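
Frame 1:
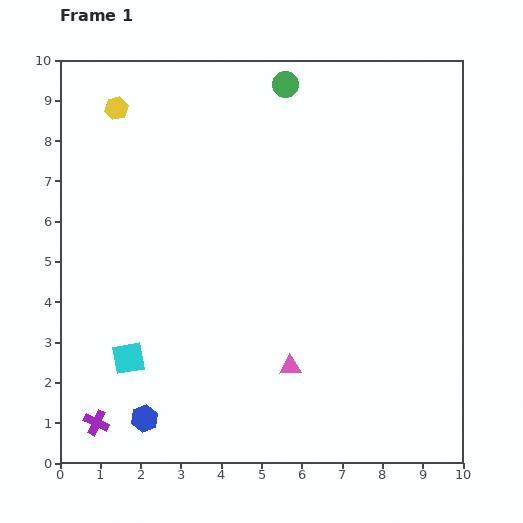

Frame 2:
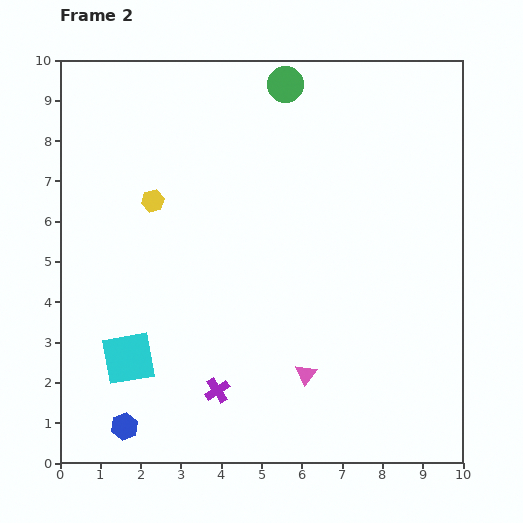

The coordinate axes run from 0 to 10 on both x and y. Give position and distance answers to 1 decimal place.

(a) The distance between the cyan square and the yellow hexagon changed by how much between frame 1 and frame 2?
-2.3

Distance in frame 1: 6.2. Distance in frame 2: 3.9.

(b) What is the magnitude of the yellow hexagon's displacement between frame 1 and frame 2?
2.5

The yellow hexagon moved from (1.4, 8.8) to (2.3, 6.5), a distance of √(0.9² + 2.3²) ≈ 2.5.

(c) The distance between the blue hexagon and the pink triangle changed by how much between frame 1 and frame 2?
+0.9

Distance in frame 1: 3.8. Distance in frame 2: 4.7.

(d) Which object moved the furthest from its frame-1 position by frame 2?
the purple cross

(moved 3.1; next 2.5)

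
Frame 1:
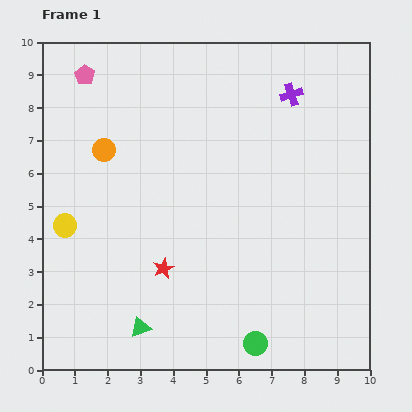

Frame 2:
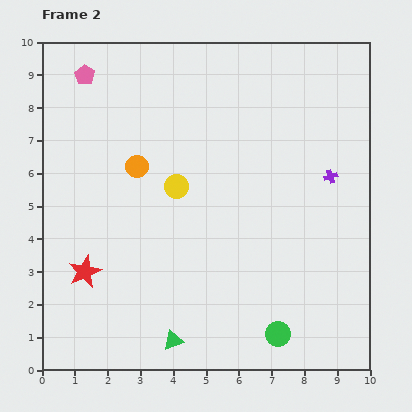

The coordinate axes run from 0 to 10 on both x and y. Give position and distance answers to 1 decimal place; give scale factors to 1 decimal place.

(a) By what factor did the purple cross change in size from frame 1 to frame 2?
0.6×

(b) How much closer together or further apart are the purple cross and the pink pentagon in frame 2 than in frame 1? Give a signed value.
+1.8

Distance in frame 1: 6.3. Distance in frame 2: 8.1.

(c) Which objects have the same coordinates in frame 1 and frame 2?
the pink pentagon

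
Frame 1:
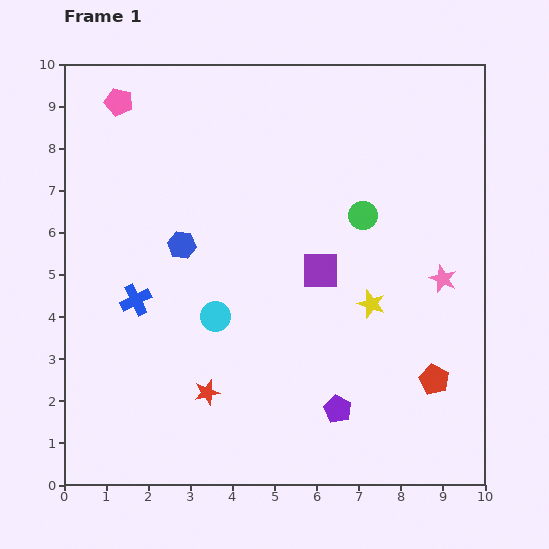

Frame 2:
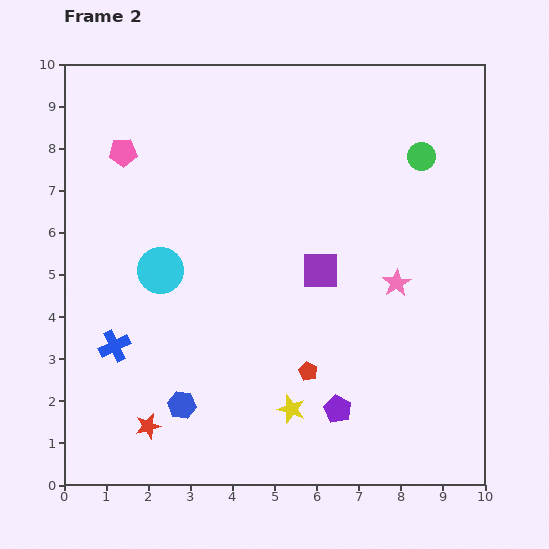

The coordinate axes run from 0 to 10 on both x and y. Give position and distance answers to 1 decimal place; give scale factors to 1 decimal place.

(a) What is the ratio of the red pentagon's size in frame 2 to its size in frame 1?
0.6×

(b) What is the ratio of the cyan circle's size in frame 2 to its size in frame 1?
1.6×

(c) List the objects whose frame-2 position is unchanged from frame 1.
the purple pentagon, the purple square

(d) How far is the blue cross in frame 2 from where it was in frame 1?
1.2

The blue cross moved from (1.7, 4.4) to (1.2, 3.3), a distance of √(0.5² + 1.1²) ≈ 1.2.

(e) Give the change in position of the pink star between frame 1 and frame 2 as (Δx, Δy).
(-1.1, -0.1)

The pink star was at (9.0, 4.9) in frame 1 and (7.9, 4.8) in frame 2.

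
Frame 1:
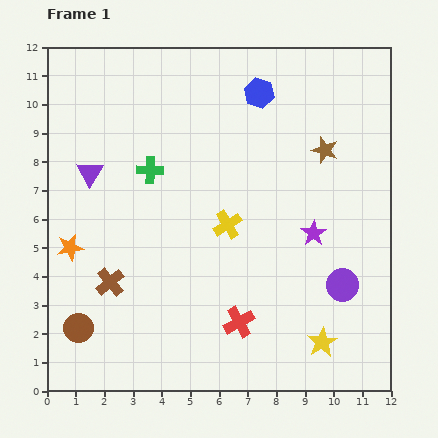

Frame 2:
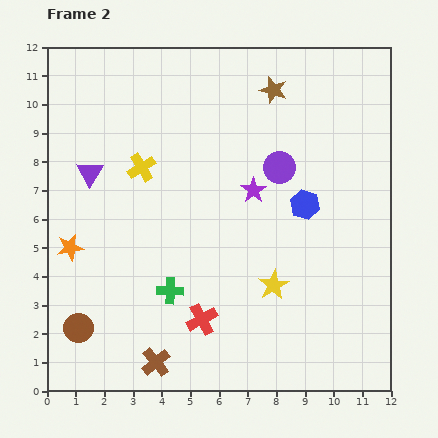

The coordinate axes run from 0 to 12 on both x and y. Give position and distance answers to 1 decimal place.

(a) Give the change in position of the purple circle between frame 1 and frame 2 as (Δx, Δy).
(-2.2, 4.1)

The purple circle was at (10.3, 3.7) in frame 1 and (8.1, 7.8) in frame 2.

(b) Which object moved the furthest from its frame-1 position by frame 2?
the purple circle

(moved 4.7; next 4.3)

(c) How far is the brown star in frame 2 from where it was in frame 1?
2.8

The brown star moved from (9.7, 8.4) to (7.9, 10.5), a distance of √(1.8² + 2.1²) ≈ 2.8.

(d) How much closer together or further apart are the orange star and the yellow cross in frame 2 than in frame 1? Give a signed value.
-1.8

Distance in frame 1: 5.6. Distance in frame 2: 3.8.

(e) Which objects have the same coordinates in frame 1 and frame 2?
the brown circle, the orange star, the purple triangle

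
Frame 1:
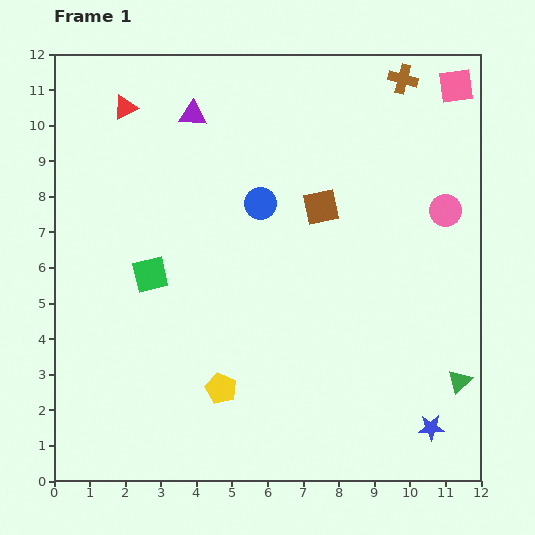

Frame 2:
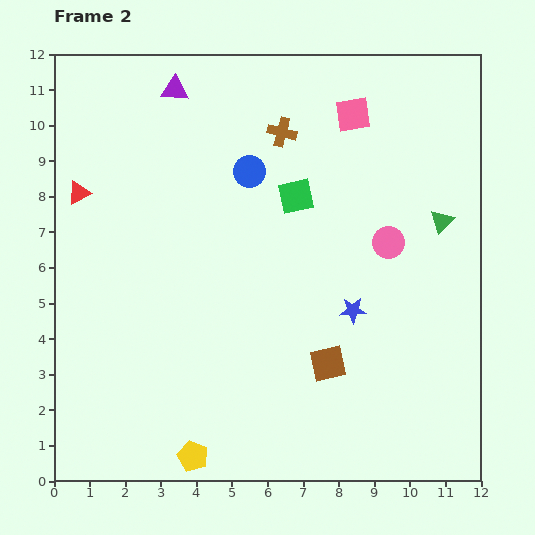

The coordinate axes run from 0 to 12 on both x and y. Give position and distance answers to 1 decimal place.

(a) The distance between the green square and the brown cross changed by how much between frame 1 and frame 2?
-7.2

Distance in frame 1: 9.0. Distance in frame 2: 1.8.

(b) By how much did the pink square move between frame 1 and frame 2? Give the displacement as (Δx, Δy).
(-2.9, -0.8)

The pink square was at (11.3, 11.1) in frame 1 and (8.4, 10.3) in frame 2.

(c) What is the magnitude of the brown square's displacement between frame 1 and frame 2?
4.4

The brown square moved from (7.5, 7.7) to (7.7, 3.3), a distance of √(0.2² + 4.4²) ≈ 4.4.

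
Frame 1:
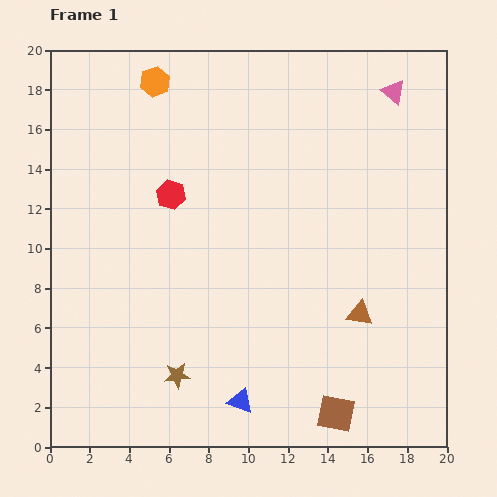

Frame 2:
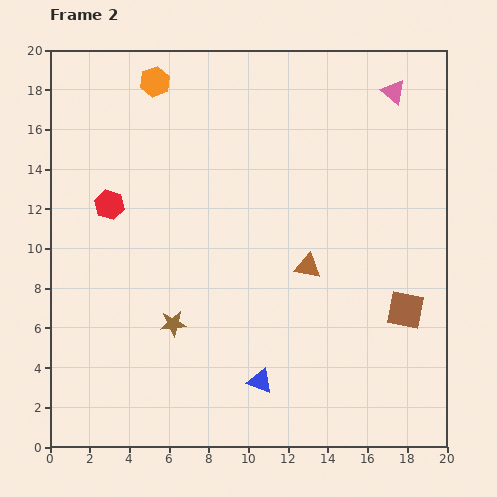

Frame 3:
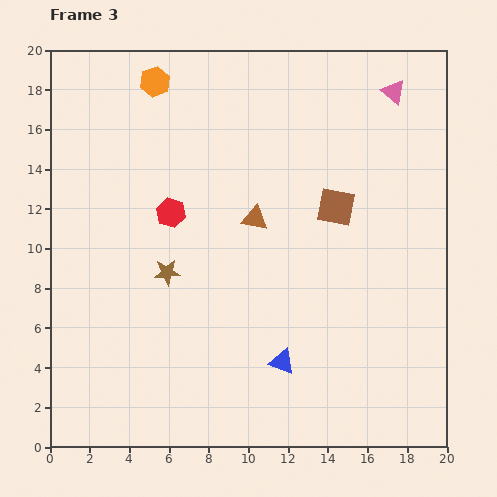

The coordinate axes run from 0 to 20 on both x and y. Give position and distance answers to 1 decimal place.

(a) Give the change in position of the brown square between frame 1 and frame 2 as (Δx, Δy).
(3.5, 5.2)

The brown square was at (14.4, 1.7) in frame 1 and (17.9, 6.9) in frame 2.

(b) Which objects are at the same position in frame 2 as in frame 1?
the orange hexagon, the pink triangle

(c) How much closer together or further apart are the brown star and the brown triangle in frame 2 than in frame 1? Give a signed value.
-2.3

Distance in frame 1: 9.7. Distance in frame 2: 7.4.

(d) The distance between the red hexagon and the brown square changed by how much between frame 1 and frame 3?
-5.5

Distance in frame 1: 13.8. Distance in frame 3: 8.3.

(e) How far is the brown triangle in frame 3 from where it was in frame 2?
3.6

The brown triangle moved from (13.0, 9.1) to (10.3, 11.5), a distance of √(2.7² + 2.4²) ≈ 3.6.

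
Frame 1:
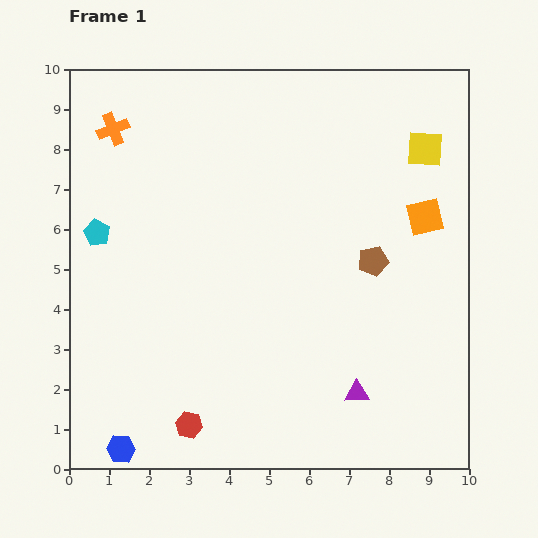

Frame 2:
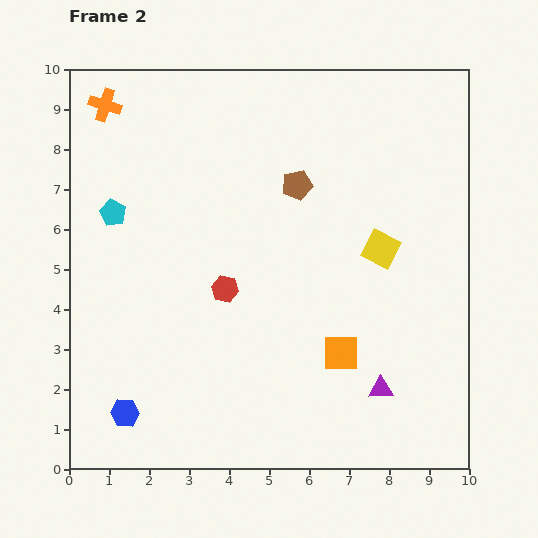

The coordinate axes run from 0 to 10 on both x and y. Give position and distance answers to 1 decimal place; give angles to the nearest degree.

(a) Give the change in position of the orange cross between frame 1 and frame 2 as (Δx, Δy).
(-0.2, 0.6)

The orange cross was at (1.1, 8.5) in frame 1 and (0.9, 9.1) in frame 2.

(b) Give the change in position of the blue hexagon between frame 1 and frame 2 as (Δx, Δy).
(0.1, 0.9)

The blue hexagon was at (1.3, 0.5) in frame 1 and (1.4, 1.4) in frame 2.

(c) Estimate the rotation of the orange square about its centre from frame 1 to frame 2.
16° clockwise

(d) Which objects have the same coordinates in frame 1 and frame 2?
none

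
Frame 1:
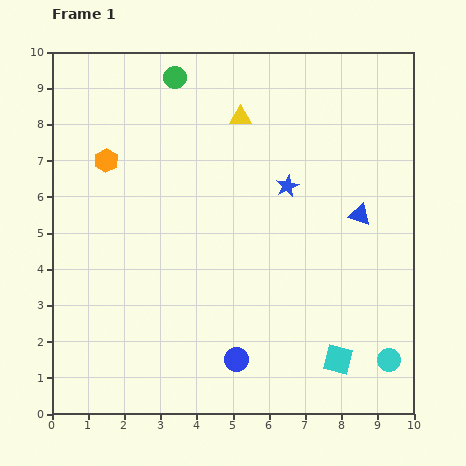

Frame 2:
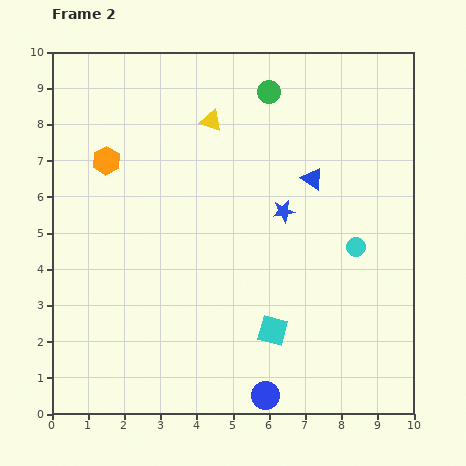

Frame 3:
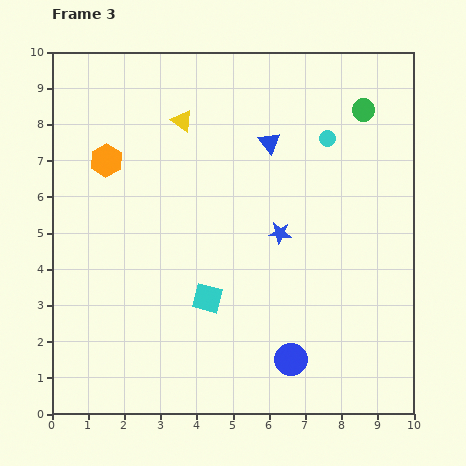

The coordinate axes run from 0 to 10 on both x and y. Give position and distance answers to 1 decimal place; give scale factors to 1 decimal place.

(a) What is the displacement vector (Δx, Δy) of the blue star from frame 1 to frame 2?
(-0.1, -0.7)

The blue star was at (6.5, 6.3) in frame 1 and (6.4, 5.6) in frame 2.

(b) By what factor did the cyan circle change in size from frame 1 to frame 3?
0.7×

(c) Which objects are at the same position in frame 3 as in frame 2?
the orange hexagon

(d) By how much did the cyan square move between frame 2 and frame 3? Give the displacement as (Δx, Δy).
(-1.8, 0.9)

The cyan square was at (6.1, 2.3) in frame 2 and (4.3, 3.2) in frame 3.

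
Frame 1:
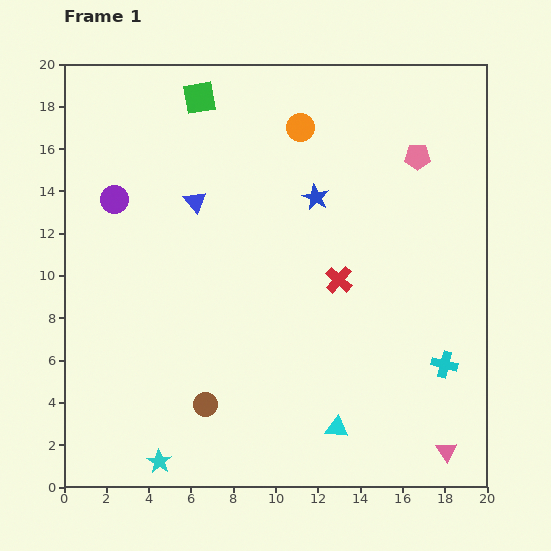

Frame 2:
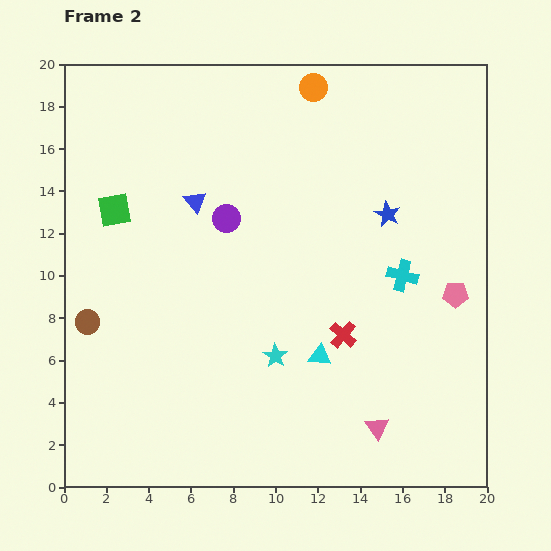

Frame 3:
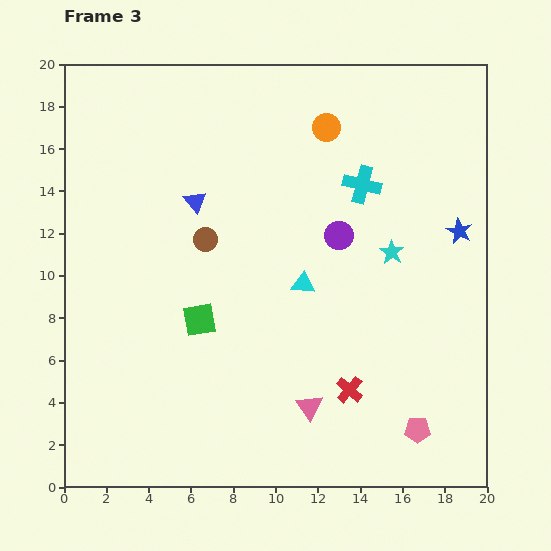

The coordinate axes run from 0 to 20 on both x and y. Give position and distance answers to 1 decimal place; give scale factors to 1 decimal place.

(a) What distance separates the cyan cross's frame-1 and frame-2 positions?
4.7

The cyan cross moved from (18.0, 5.8) to (16.0, 10.0), a distance of √(2.0² + 4.2²) ≈ 4.7.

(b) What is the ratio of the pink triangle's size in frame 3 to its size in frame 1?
1.3×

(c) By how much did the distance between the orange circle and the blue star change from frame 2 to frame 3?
+1.1

Distance in frame 2: 6.9. Distance in frame 3: 8.0.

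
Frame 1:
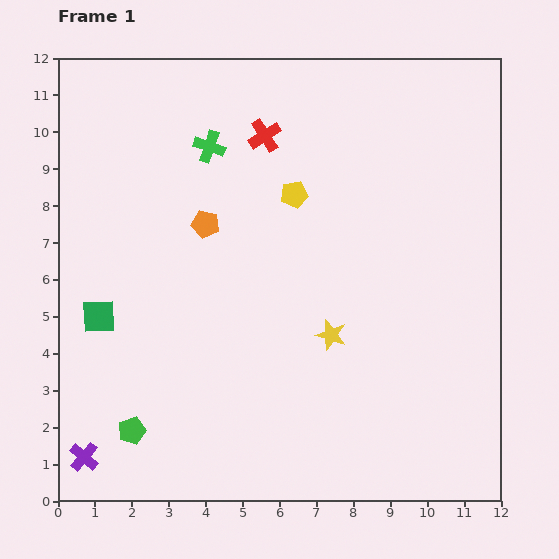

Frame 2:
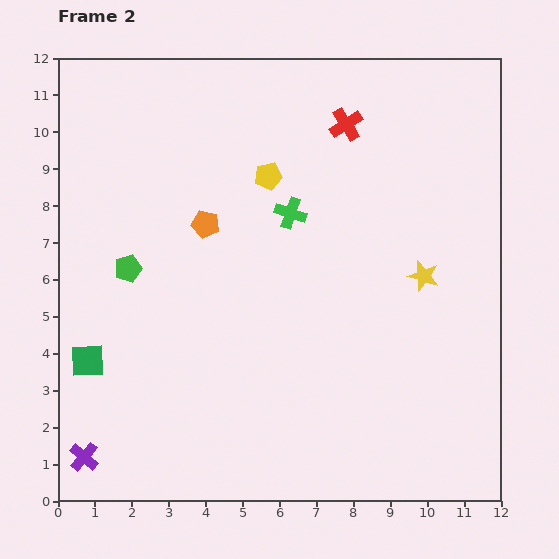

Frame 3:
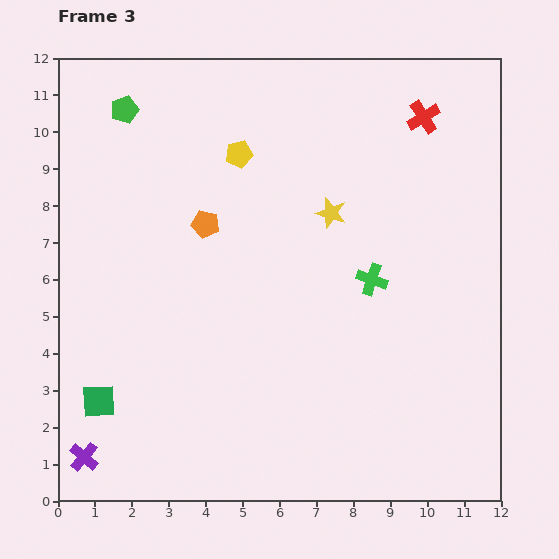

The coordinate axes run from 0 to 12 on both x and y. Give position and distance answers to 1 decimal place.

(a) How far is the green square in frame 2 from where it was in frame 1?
1.2

The green square moved from (1.1, 5.0) to (0.8, 3.8), a distance of √(0.3² + 1.2²) ≈ 1.2.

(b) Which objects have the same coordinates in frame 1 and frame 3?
the orange pentagon, the purple cross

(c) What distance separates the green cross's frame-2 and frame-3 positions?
2.8

The green cross moved from (6.3, 7.8) to (8.5, 6.0), a distance of √(2.2² + 1.8²) ≈ 2.8.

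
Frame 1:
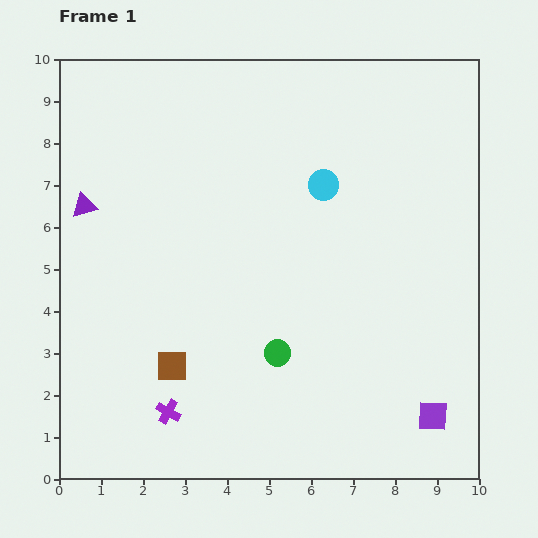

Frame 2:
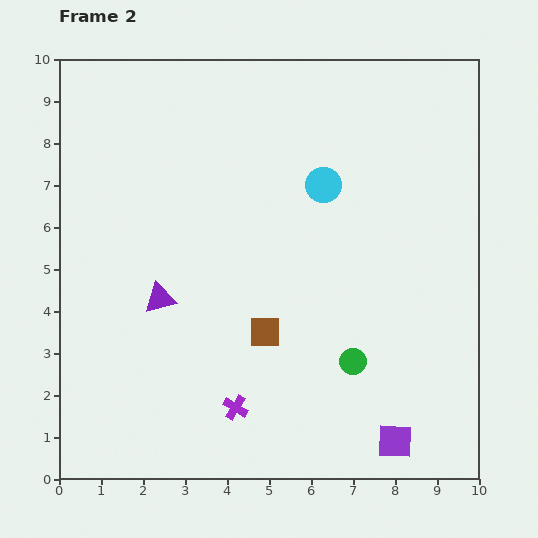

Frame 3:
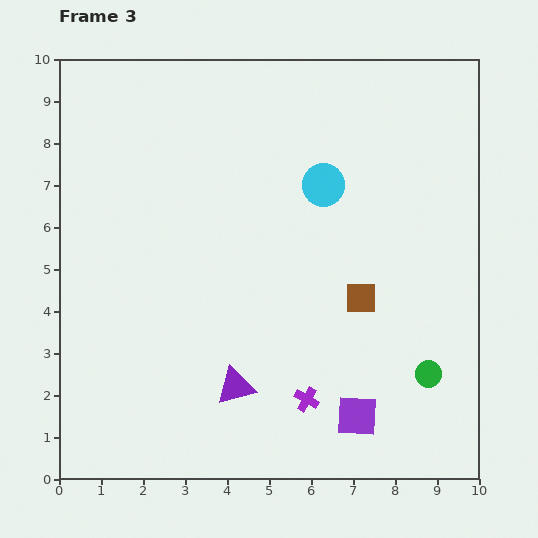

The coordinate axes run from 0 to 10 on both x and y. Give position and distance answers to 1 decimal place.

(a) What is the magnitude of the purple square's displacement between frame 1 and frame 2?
1.1

The purple square moved from (8.9, 1.5) to (8.0, 0.9), a distance of √(0.9² + 0.6²) ≈ 1.1.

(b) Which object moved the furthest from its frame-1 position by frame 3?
the purple triangle

(moved 5.6; next 4.8)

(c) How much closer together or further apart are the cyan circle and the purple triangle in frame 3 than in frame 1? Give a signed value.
-0.5

Distance in frame 1: 5.7. Distance in frame 3: 5.2.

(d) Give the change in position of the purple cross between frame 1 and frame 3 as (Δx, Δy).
(3.3, 0.3)

The purple cross was at (2.6, 1.6) in frame 1 and (5.9, 1.9) in frame 3.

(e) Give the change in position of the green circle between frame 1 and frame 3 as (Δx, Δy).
(3.6, -0.5)

The green circle was at (5.2, 3.0) in frame 1 and (8.8, 2.5) in frame 3.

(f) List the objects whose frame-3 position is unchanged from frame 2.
the cyan circle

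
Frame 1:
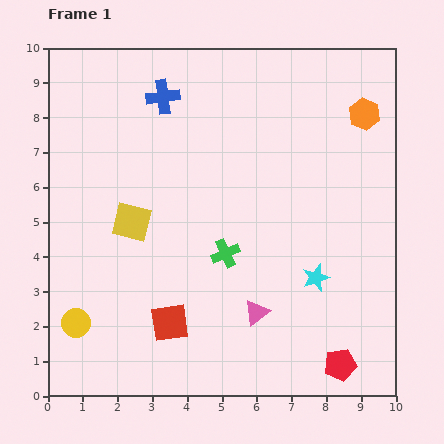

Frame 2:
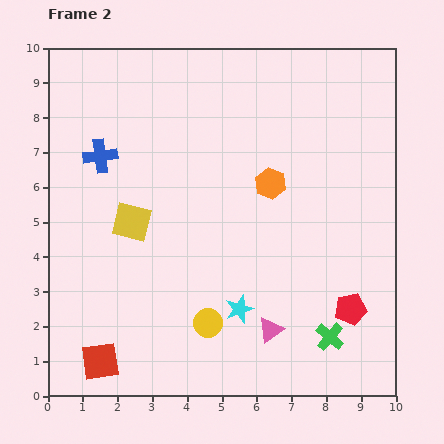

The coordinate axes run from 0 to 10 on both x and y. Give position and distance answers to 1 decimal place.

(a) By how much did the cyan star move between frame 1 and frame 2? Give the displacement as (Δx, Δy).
(-2.2, -0.9)

The cyan star was at (7.7, 3.4) in frame 1 and (5.5, 2.5) in frame 2.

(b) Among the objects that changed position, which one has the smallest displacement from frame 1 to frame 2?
the pink triangle

(moved 0.6)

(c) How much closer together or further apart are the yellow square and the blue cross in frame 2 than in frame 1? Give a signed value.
-1.6

Distance in frame 1: 3.7. Distance in frame 2: 2.1.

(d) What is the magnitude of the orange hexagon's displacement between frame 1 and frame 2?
3.4

The orange hexagon moved from (9.1, 8.1) to (6.4, 6.1), a distance of √(2.7² + 2.0²) ≈ 3.4.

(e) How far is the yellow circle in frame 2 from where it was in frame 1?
3.8

The yellow circle moved from (0.8, 2.1) to (4.6, 2.1), a distance of √(3.8² + 0.0²) ≈ 3.8.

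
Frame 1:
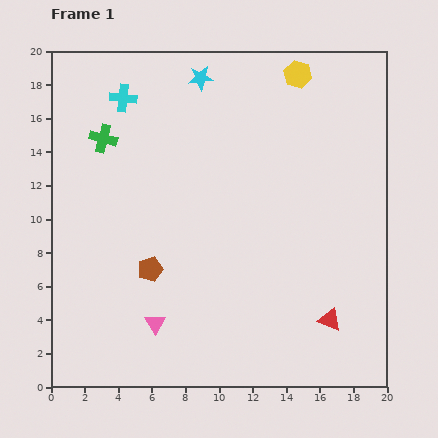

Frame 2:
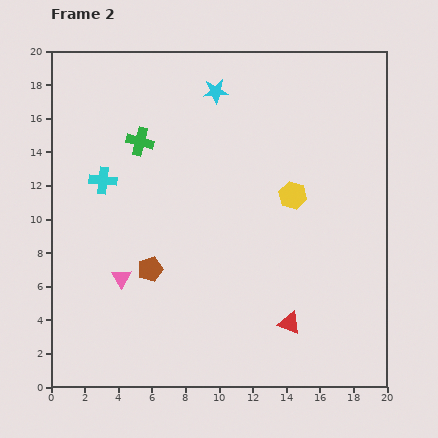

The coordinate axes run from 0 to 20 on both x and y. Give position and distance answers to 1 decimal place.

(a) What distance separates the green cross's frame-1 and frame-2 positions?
2.2

The green cross moved from (3.1, 14.8) to (5.3, 14.6), a distance of √(2.2² + 0.2²) ≈ 2.2.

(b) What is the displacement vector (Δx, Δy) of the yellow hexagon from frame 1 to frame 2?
(-0.3, -7.2)

The yellow hexagon was at (14.7, 18.6) in frame 1 and (14.4, 11.4) in frame 2.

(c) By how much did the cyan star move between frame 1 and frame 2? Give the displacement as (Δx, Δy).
(0.9, -0.8)

The cyan star was at (8.9, 18.4) in frame 1 and (9.8, 17.6) in frame 2.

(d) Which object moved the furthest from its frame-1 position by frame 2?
the yellow hexagon

(moved 7.2; next 5.0)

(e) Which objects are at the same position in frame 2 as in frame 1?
the brown pentagon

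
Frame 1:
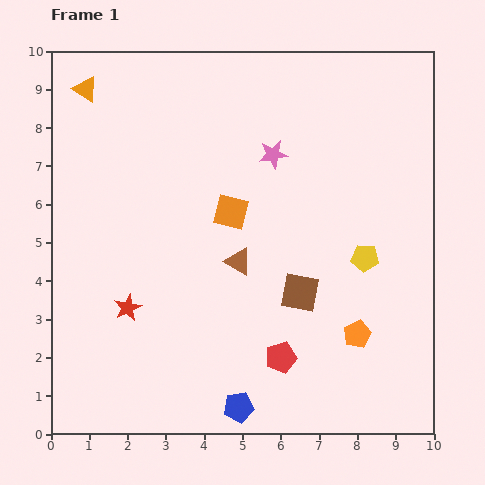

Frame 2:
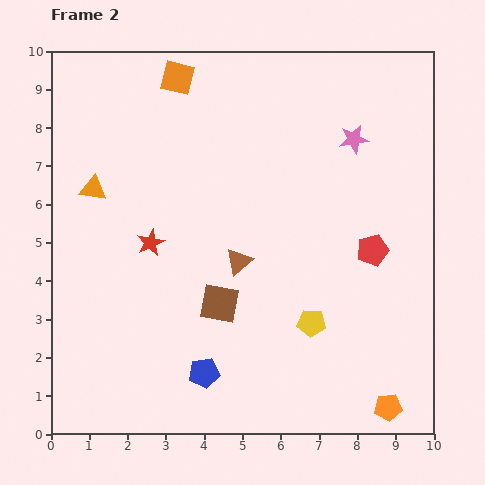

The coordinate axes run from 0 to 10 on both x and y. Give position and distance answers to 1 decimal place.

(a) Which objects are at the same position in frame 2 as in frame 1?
the brown triangle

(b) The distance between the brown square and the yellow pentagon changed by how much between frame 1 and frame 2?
+0.6

Distance in frame 1: 1.9. Distance in frame 2: 2.5.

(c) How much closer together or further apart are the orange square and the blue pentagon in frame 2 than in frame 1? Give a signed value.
+2.6

Distance in frame 1: 5.1. Distance in frame 2: 7.7.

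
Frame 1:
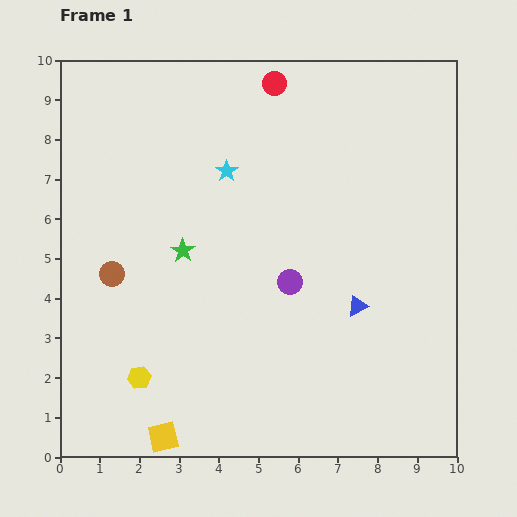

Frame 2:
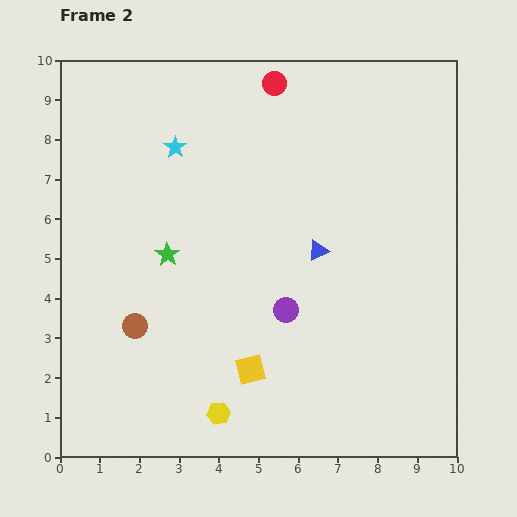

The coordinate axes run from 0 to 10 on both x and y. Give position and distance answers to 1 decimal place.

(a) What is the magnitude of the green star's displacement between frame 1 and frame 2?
0.4

The green star moved from (3.1, 5.2) to (2.7, 5.1), a distance of √(0.4² + 0.1²) ≈ 0.4.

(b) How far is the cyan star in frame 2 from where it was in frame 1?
1.4

The cyan star moved from (4.2, 7.2) to (2.9, 7.8), a distance of √(1.3² + 0.6²) ≈ 1.4.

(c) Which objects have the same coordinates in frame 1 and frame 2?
the red circle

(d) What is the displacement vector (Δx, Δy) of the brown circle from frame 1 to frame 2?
(0.6, -1.3)

The brown circle was at (1.3, 4.6) in frame 1 and (1.9, 3.3) in frame 2.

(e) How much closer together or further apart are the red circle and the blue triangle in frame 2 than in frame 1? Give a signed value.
-1.7

Distance in frame 1: 6.0. Distance in frame 2: 4.3.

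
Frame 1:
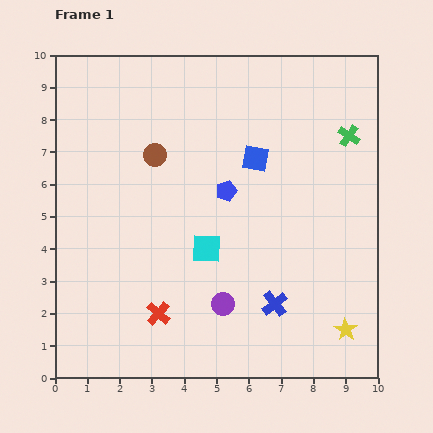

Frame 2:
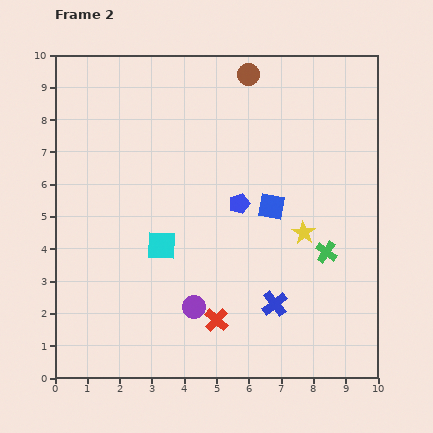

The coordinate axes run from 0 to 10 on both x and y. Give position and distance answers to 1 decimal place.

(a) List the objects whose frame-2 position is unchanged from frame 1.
the blue cross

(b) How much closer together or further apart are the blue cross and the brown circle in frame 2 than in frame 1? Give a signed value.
+1.2

Distance in frame 1: 5.9. Distance in frame 2: 7.1.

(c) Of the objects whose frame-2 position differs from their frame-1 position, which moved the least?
the blue pentagon

(moved 0.6)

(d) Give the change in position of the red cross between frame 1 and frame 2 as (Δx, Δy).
(1.8, -0.2)

The red cross was at (3.2, 2.0) in frame 1 and (5.0, 1.8) in frame 2.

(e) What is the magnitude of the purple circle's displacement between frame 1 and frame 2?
0.9

The purple circle moved from (5.2, 2.3) to (4.3, 2.2), a distance of √(0.9² + 0.1²) ≈ 0.9.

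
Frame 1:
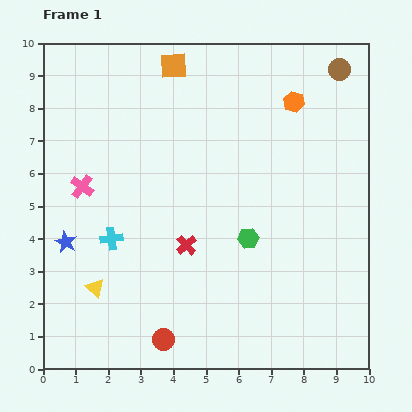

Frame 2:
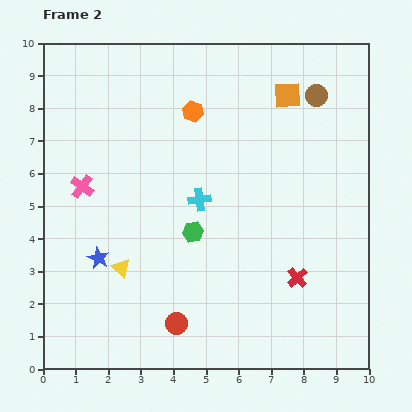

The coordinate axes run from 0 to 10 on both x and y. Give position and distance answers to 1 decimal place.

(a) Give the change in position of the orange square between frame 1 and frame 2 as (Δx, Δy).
(3.5, -0.9)

The orange square was at (4.0, 9.3) in frame 1 and (7.5, 8.4) in frame 2.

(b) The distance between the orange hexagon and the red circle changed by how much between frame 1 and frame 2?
-1.8

Distance in frame 1: 8.3. Distance in frame 2: 6.5.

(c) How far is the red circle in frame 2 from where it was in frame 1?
0.6

The red circle moved from (3.7, 0.9) to (4.1, 1.4), a distance of √(0.4² + 0.5²) ≈ 0.6.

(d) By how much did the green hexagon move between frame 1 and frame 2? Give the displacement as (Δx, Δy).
(-1.7, 0.2)

The green hexagon was at (6.3, 4.0) in frame 1 and (4.6, 4.2) in frame 2.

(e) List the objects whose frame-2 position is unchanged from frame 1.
the pink cross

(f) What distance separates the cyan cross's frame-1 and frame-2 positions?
3.0

The cyan cross moved from (2.1, 4.0) to (4.8, 5.2), a distance of √(2.7² + 1.2²) ≈ 3.0.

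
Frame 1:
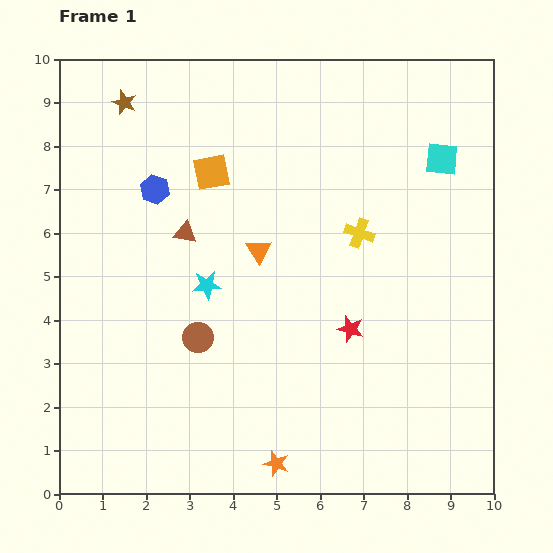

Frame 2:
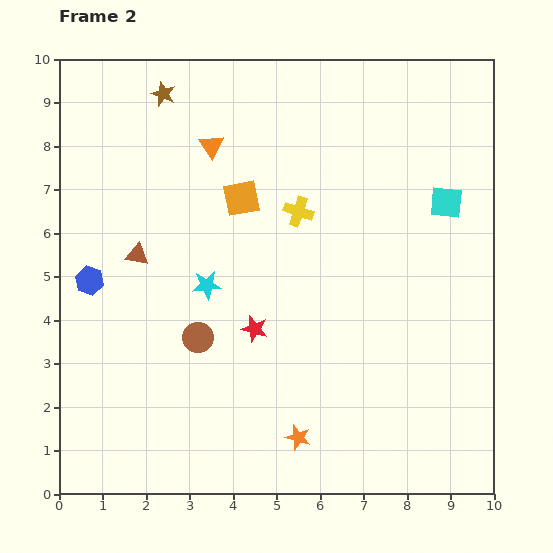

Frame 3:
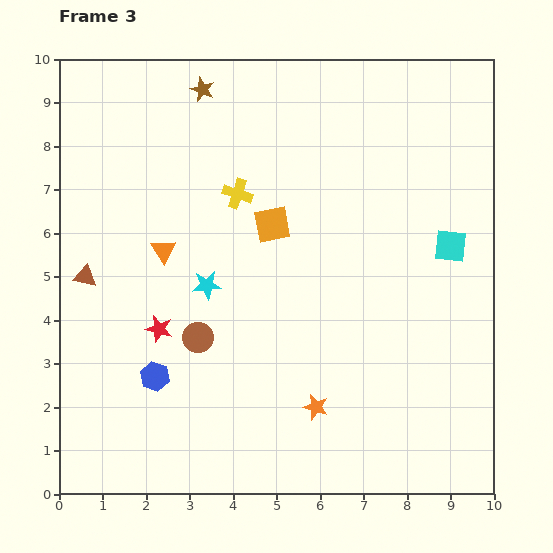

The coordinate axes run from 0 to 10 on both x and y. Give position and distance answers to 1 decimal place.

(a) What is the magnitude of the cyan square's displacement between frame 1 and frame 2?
1.0

The cyan square moved from (8.8, 7.7) to (8.9, 6.7), a distance of √(0.1² + 1.0²) ≈ 1.0.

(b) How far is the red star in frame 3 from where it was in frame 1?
4.4

The red star moved from (6.7, 3.8) to (2.3, 3.8), a distance of √(4.4² + 0.0²) ≈ 4.4.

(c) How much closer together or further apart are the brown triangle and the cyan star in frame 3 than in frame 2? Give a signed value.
+1.1

Distance in frame 2: 1.7. Distance in frame 3: 2.8.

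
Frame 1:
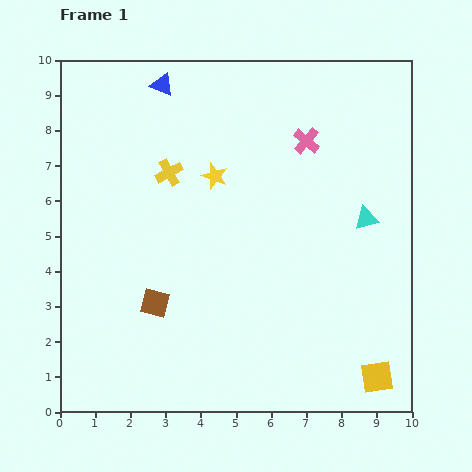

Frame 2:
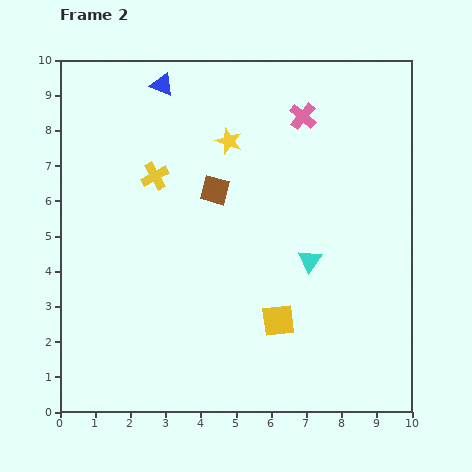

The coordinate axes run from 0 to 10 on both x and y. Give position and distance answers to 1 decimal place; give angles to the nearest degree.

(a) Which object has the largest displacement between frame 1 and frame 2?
the brown square

(moved 3.6; next 3.2)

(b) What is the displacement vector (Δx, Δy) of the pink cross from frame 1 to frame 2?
(-0.1, 0.7)

The pink cross was at (7.0, 7.7) in frame 1 and (6.9, 8.4) in frame 2.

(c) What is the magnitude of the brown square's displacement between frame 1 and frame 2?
3.6

The brown square moved from (2.7, 3.1) to (4.4, 6.3), a distance of √(1.7² + 3.2²) ≈ 3.6.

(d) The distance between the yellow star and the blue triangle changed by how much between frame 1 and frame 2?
-0.5

Distance in frame 1: 3.0. Distance in frame 2: 2.5.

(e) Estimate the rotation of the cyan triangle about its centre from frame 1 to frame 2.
42° counter-clockwise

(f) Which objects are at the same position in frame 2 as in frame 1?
the blue triangle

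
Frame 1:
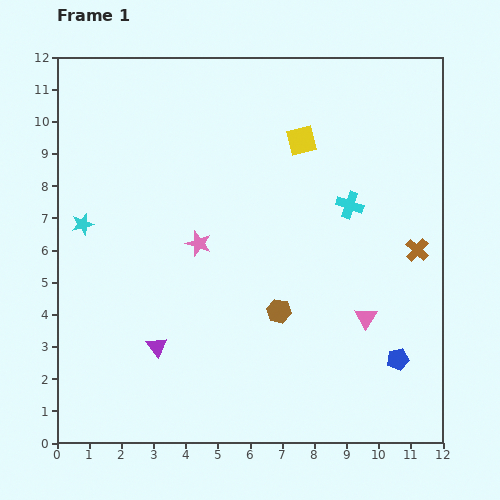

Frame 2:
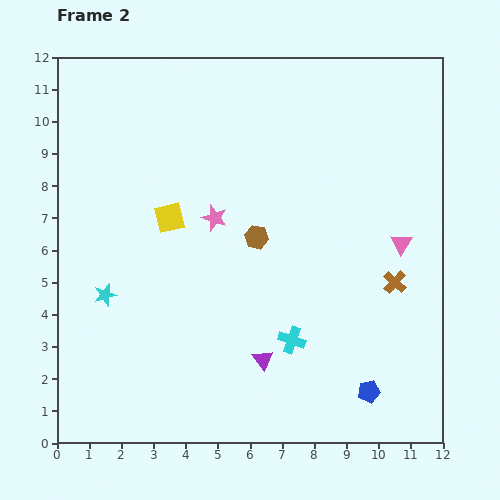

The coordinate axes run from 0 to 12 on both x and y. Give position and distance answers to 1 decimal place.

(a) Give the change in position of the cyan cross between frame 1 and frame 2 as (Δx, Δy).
(-1.8, -4.2)

The cyan cross was at (9.1, 7.4) in frame 1 and (7.3, 3.2) in frame 2.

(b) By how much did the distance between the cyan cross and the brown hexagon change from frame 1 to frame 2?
-0.6

Distance in frame 1: 4.0. Distance in frame 2: 3.4.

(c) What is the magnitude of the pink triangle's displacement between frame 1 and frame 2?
2.5

The pink triangle moved from (9.6, 3.9) to (10.7, 6.2), a distance of √(1.1² + 2.3²) ≈ 2.5.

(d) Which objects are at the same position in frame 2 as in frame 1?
none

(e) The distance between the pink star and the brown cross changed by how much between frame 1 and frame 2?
-0.9

Distance in frame 1: 6.8. Distance in frame 2: 5.9.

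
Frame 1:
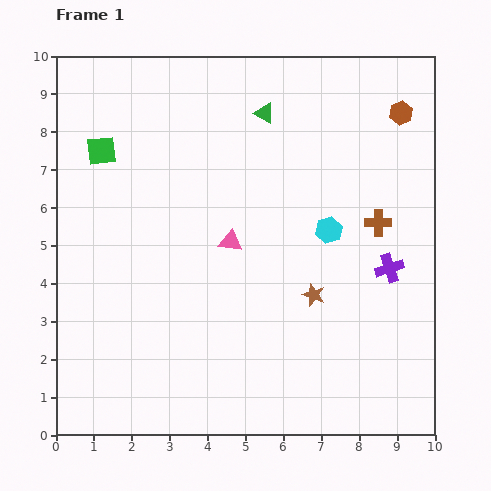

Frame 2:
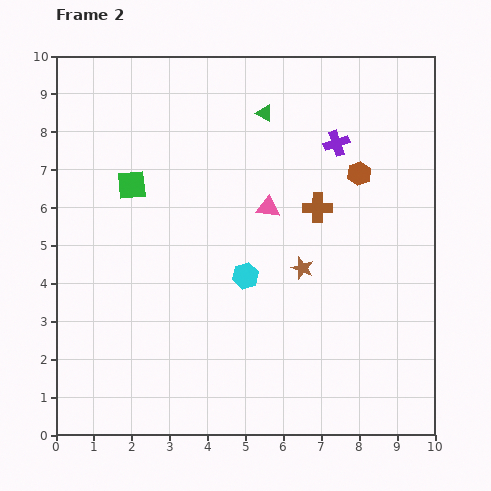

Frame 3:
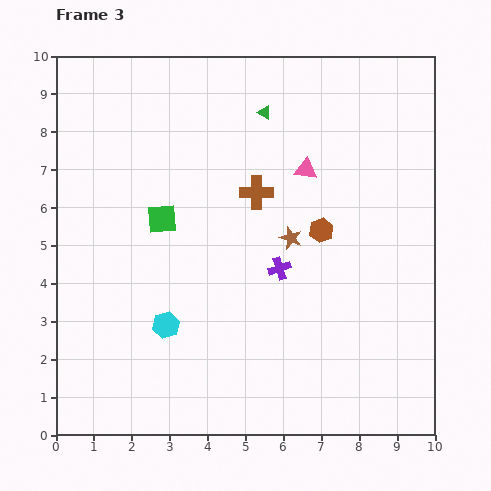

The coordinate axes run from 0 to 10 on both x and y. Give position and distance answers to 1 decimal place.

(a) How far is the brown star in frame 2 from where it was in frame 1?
0.8

The brown star moved from (6.8, 3.7) to (6.5, 4.4), a distance of √(0.3² + 0.7²) ≈ 0.8.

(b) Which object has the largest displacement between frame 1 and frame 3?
the cyan hexagon

(moved 5.0; next 3.7)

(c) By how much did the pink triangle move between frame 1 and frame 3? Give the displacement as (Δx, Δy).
(2.0, 1.9)

The pink triangle was at (4.6, 5.1) in frame 1 and (6.6, 7.0) in frame 3.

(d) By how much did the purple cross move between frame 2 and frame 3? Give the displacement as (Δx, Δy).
(-1.5, -3.3)

The purple cross was at (7.4, 7.7) in frame 2 and (5.9, 4.4) in frame 3.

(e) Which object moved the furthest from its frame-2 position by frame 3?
the purple cross

(moved 3.6; next 2.5)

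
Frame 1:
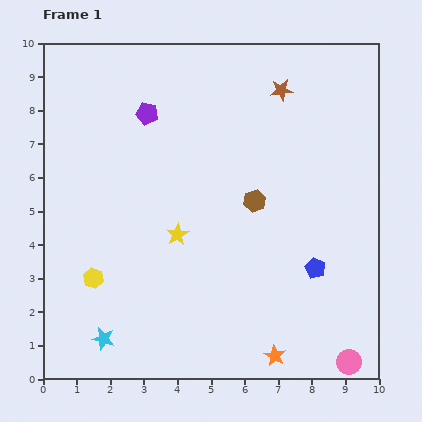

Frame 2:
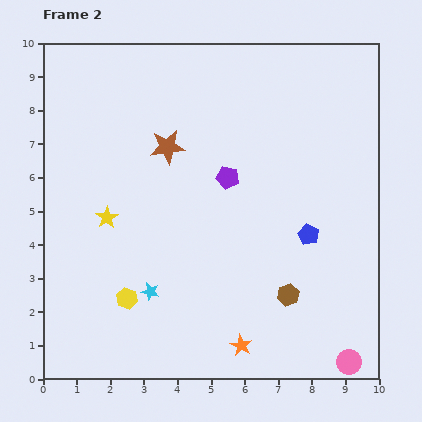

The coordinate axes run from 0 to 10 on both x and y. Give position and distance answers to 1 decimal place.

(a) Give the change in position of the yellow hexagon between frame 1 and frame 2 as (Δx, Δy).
(1.0, -0.6)

The yellow hexagon was at (1.5, 3.0) in frame 1 and (2.5, 2.4) in frame 2.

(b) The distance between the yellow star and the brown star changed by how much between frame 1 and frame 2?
-2.5

Distance in frame 1: 5.3. Distance in frame 2: 2.8.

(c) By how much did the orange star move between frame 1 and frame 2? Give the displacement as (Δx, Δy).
(-1.0, 0.3)

The orange star was at (6.9, 0.7) in frame 1 and (5.9, 1.0) in frame 2.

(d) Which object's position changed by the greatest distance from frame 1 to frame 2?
the brown star

(moved 3.8; next 3.1)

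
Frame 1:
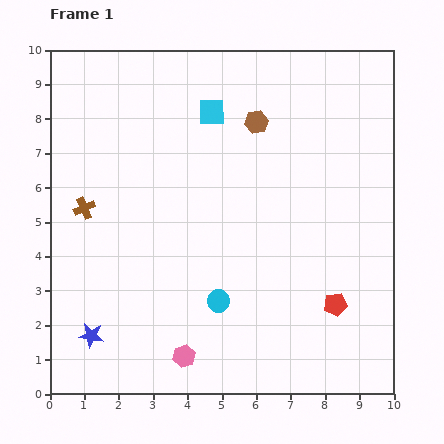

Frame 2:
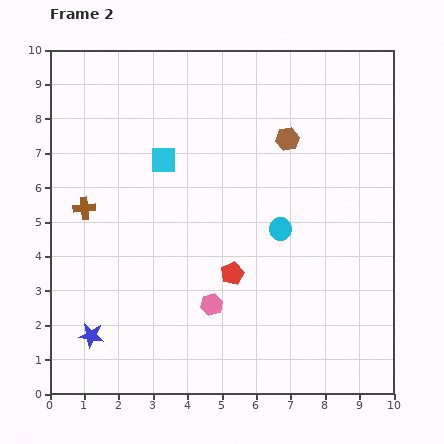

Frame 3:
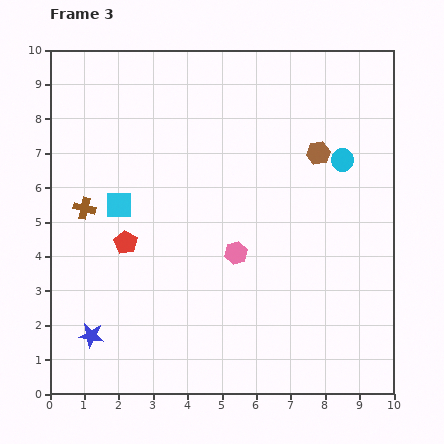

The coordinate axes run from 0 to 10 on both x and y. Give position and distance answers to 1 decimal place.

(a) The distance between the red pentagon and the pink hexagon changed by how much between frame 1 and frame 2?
-3.5

Distance in frame 1: 4.6. Distance in frame 2: 1.1.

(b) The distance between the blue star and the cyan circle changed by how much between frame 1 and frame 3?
+5.1

Distance in frame 1: 3.8. Distance in frame 3: 8.9.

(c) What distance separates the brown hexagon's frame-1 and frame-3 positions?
2.0

The brown hexagon moved from (6.0, 7.9) to (7.8, 7.0), a distance of √(1.8² + 0.9²) ≈ 2.0.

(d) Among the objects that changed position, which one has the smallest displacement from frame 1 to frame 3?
the brown hexagon

(moved 2.0)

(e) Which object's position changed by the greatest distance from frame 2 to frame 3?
the red pentagon

(moved 3.2; next 2.7)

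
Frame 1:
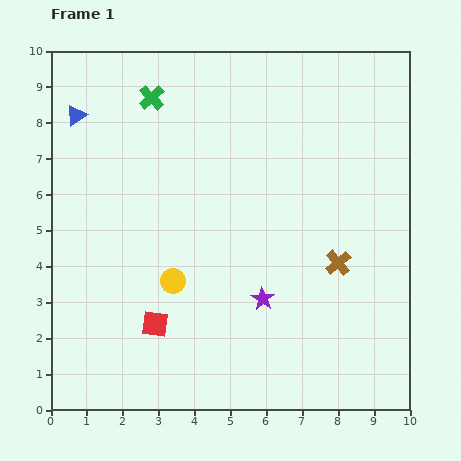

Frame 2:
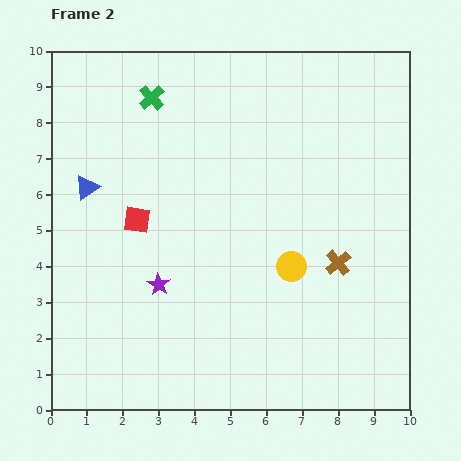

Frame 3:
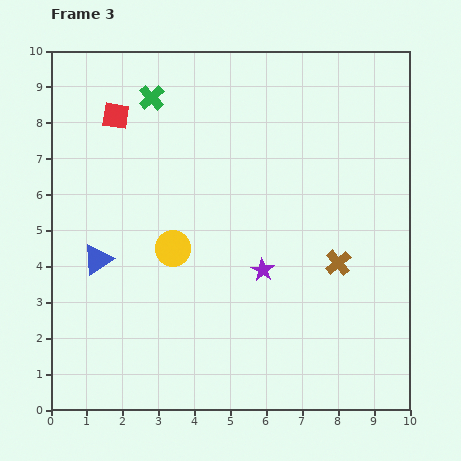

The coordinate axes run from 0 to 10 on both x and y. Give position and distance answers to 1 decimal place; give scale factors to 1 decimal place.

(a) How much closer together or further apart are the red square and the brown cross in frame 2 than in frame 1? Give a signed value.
+0.3

Distance in frame 1: 5.4. Distance in frame 2: 5.7.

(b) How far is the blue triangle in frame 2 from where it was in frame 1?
2.0

The blue triangle moved from (0.7, 8.2) to (1.0, 6.2), a distance of √(0.3² + 2.0²) ≈ 2.0.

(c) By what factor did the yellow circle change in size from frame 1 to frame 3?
1.4×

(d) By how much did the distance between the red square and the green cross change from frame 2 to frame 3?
-2.3

Distance in frame 2: 3.4. Distance in frame 3: 1.1.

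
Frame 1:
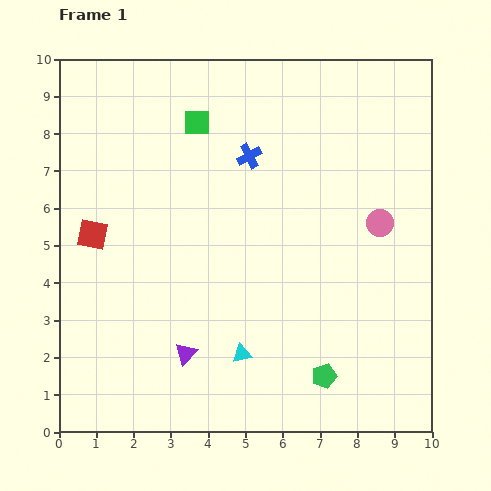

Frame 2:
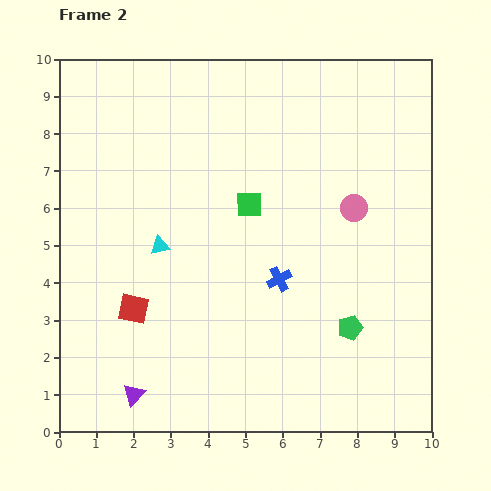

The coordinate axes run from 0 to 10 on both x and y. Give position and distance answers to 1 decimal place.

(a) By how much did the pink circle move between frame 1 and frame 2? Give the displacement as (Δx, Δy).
(-0.7, 0.4)

The pink circle was at (8.6, 5.6) in frame 1 and (7.9, 6.0) in frame 2.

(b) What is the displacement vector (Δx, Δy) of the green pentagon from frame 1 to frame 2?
(0.7, 1.3)

The green pentagon was at (7.1, 1.5) in frame 1 and (7.8, 2.8) in frame 2.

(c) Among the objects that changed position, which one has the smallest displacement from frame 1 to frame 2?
the pink circle

(moved 0.8)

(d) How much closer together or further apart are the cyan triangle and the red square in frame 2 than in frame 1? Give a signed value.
-3.3

Distance in frame 1: 5.1. Distance in frame 2: 1.8.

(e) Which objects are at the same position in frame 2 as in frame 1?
none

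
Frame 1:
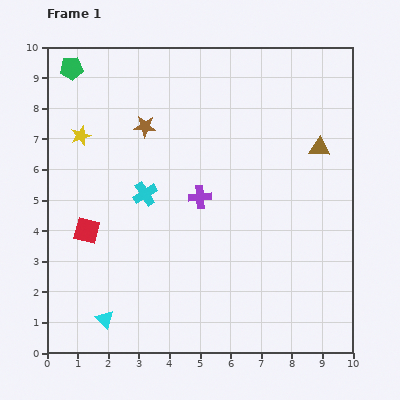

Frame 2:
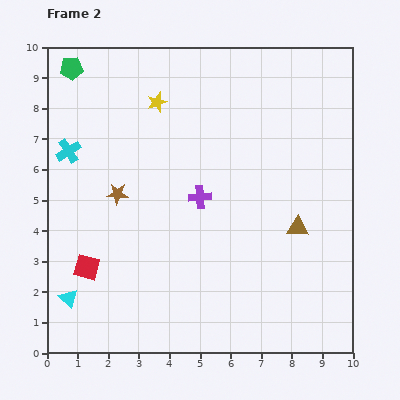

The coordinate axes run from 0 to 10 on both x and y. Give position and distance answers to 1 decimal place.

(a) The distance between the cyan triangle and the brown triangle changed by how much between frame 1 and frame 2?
-1.2

Distance in frame 1: 9.0. Distance in frame 2: 7.8.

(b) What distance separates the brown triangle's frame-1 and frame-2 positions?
2.7

The brown triangle moved from (8.9, 6.7) to (8.2, 4.1), a distance of √(0.7² + 2.6²) ≈ 2.7.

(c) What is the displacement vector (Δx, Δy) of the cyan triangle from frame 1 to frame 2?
(-1.2, 0.7)

The cyan triangle was at (1.9, 1.1) in frame 1 and (0.7, 1.8) in frame 2.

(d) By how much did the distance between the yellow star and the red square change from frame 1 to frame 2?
+2.8

Distance in frame 1: 3.1. Distance in frame 2: 5.9.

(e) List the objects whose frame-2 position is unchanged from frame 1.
the green pentagon, the purple cross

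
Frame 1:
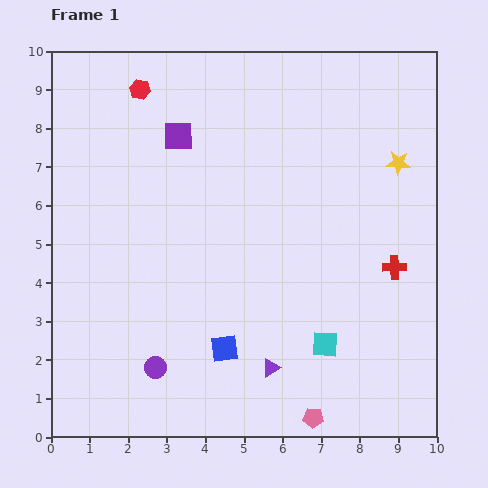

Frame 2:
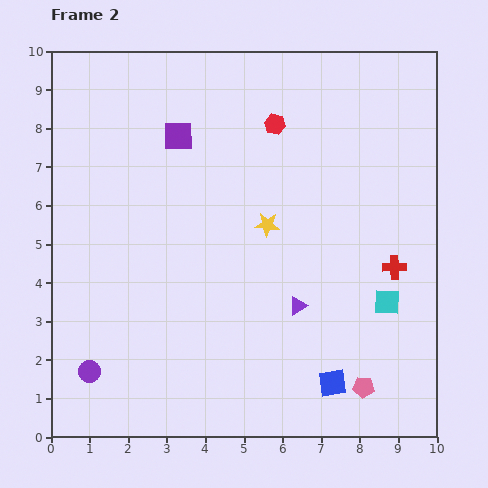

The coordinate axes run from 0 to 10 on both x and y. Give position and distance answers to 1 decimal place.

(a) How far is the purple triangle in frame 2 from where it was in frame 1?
1.7

The purple triangle moved from (5.7, 1.8) to (6.4, 3.4), a distance of √(0.7² + 1.6²) ≈ 1.7.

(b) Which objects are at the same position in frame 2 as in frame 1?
the red cross, the purple square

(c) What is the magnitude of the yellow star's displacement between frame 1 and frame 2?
3.8

The yellow star moved from (9.0, 7.1) to (5.6, 5.5), a distance of √(3.4² + 1.6²) ≈ 3.8.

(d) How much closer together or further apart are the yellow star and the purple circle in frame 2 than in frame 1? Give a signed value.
-2.2

Distance in frame 1: 8.2. Distance in frame 2: 6.0.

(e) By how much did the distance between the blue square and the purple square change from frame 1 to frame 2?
+1.9

Distance in frame 1: 5.6. Distance in frame 2: 7.5.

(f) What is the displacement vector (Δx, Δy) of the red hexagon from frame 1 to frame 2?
(3.5, -0.9)

The red hexagon was at (2.3, 9.0) in frame 1 and (5.8, 8.1) in frame 2.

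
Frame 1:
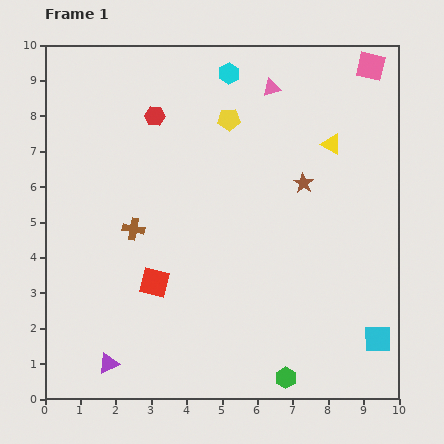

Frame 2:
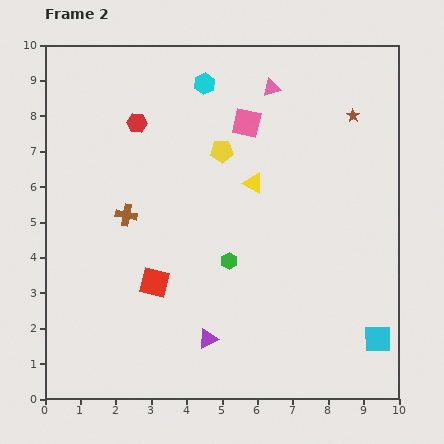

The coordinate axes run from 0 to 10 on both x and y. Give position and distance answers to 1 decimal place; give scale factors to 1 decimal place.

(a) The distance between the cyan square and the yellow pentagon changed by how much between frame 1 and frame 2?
-0.6

Distance in frame 1: 7.5. Distance in frame 2: 6.9.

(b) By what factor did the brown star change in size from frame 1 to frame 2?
0.6×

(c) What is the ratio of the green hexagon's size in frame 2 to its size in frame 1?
0.7×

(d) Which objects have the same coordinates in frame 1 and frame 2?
the pink triangle, the red square, the cyan square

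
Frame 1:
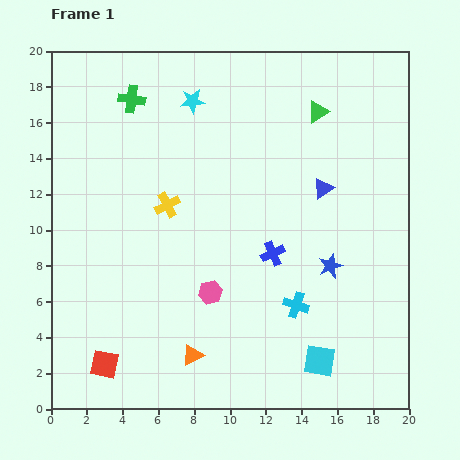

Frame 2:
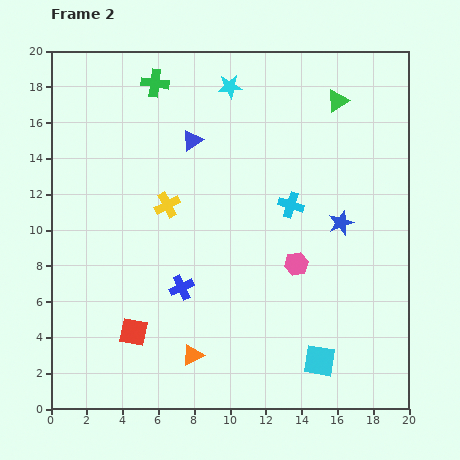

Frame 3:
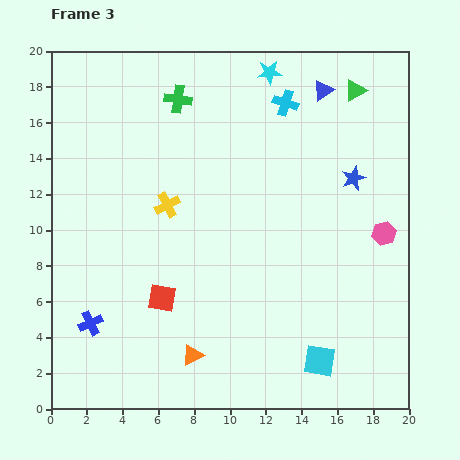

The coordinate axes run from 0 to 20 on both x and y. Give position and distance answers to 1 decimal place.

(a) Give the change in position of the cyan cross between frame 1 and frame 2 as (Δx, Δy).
(-0.3, 5.6)

The cyan cross was at (13.7, 5.8) in frame 1 and (13.4, 11.4) in frame 2.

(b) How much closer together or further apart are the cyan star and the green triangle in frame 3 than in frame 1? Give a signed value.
-2.1

Distance in frame 1: 7.0. Distance in frame 3: 4.9.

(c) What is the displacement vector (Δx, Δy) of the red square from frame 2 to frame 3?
(1.6, 1.9)

The red square was at (4.6, 4.3) in frame 2 and (6.2, 6.2) in frame 3.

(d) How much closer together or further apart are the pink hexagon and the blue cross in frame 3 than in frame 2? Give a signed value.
+10.6

Distance in frame 2: 6.5. Distance in frame 3: 17.1.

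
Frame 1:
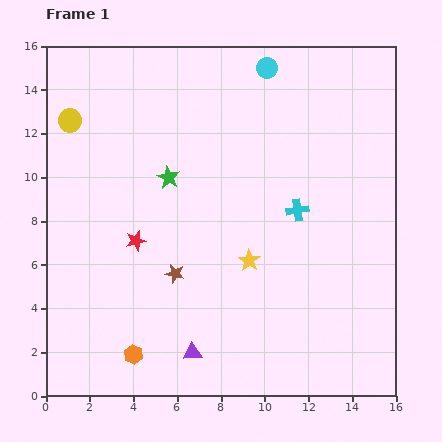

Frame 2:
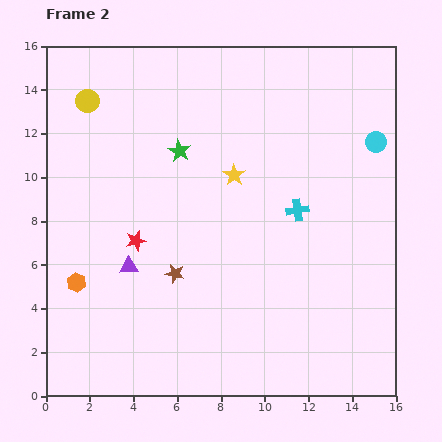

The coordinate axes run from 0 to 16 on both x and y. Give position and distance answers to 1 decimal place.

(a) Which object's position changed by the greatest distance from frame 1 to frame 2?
the cyan circle

(moved 6.0; next 4.9)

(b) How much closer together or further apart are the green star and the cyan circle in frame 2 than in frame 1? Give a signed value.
+2.3

Distance in frame 1: 6.7. Distance in frame 2: 9.0.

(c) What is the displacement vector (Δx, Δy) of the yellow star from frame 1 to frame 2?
(-0.7, 3.9)

The yellow star was at (9.3, 6.2) in frame 1 and (8.6, 10.1) in frame 2.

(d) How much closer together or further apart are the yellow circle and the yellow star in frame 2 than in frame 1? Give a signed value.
-2.9

Distance in frame 1: 10.4. Distance in frame 2: 7.5.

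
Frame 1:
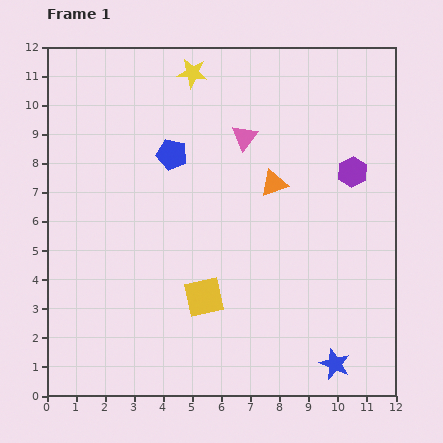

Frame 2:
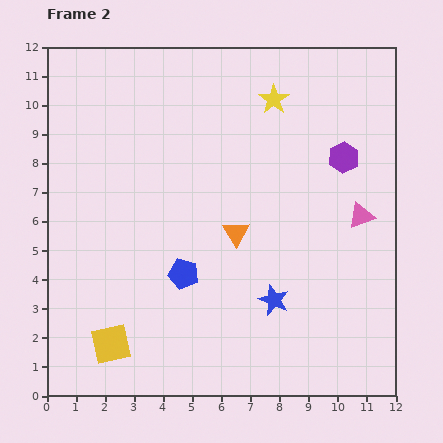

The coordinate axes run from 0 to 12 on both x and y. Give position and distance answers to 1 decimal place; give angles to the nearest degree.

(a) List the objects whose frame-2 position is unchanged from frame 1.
none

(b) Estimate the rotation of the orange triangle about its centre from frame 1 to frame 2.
43° counter-clockwise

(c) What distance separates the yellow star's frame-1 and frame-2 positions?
2.9

The yellow star moved from (5.0, 11.1) to (7.8, 10.2), a distance of √(2.8² + 0.9²) ≈ 2.9.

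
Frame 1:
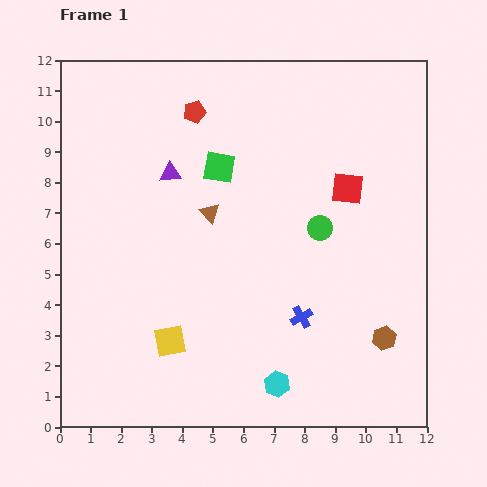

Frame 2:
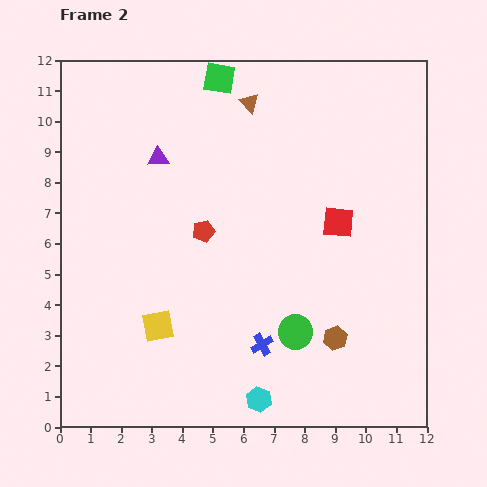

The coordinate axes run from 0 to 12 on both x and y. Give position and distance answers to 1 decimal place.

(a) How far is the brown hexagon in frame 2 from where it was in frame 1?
1.6

The brown hexagon moved from (10.6, 2.9) to (9.0, 2.9), a distance of √(1.6² + 0.0²) ≈ 1.6.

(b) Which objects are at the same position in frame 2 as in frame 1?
none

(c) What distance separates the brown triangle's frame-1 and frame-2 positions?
3.8

The brown triangle moved from (4.9, 7.0) to (6.2, 10.6), a distance of √(1.3² + 3.6²) ≈ 3.8.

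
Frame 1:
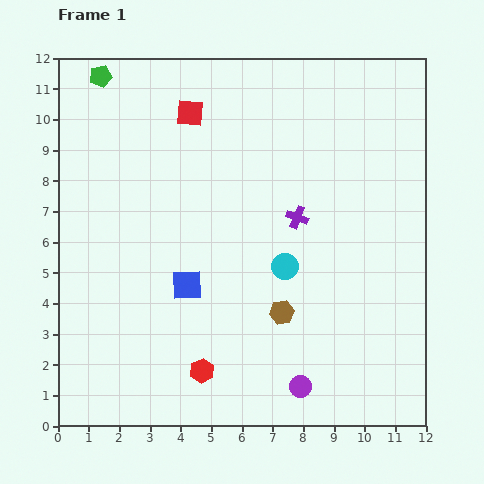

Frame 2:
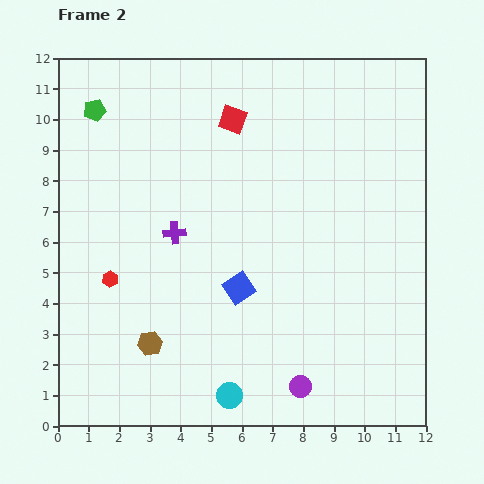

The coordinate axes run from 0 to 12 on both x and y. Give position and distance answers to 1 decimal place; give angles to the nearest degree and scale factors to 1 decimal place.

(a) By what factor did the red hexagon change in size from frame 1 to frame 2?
0.7×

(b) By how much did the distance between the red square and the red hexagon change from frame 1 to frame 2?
-1.8

Distance in frame 1: 8.4. Distance in frame 2: 6.6.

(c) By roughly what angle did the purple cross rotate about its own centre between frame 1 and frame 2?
26° counter-clockwise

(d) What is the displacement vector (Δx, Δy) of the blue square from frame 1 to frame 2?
(1.7, -0.1)

The blue square was at (4.2, 4.6) in frame 1 and (5.9, 4.5) in frame 2.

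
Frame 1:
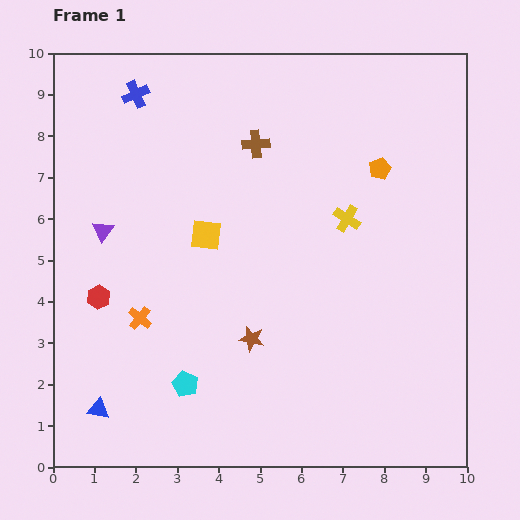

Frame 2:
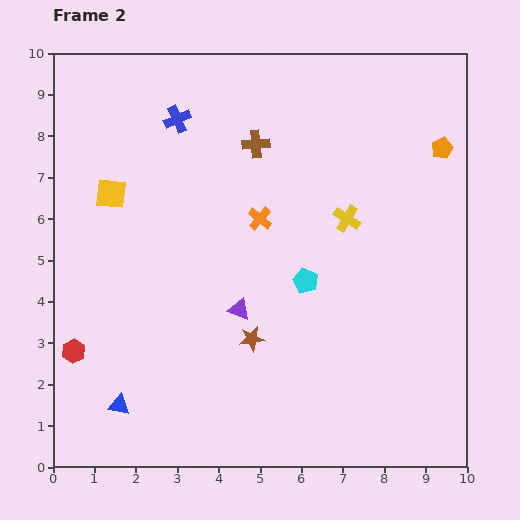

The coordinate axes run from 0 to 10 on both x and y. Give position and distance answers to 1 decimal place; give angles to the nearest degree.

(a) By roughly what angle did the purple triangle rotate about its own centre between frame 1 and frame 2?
45° counter-clockwise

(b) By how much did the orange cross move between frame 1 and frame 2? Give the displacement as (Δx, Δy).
(2.9, 2.4)

The orange cross was at (2.1, 3.6) in frame 1 and (5.0, 6.0) in frame 2.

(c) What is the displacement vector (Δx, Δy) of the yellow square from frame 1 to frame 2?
(-2.3, 1.0)

The yellow square was at (3.7, 5.6) in frame 1 and (1.4, 6.6) in frame 2.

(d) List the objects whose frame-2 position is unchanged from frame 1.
the yellow cross, the brown cross, the brown star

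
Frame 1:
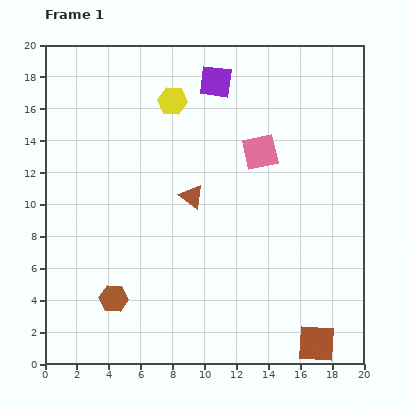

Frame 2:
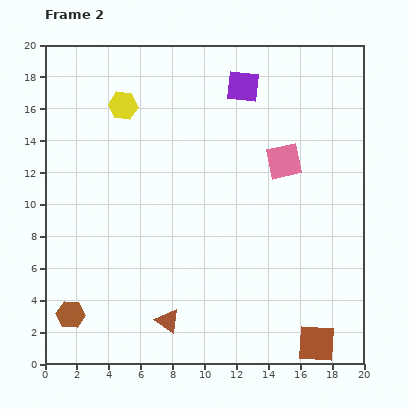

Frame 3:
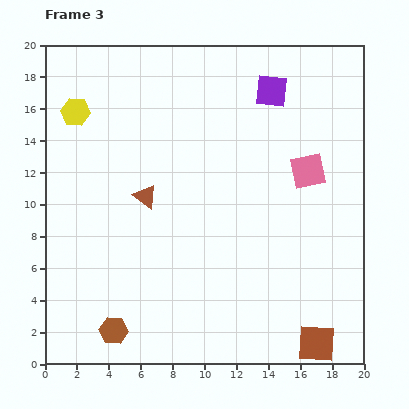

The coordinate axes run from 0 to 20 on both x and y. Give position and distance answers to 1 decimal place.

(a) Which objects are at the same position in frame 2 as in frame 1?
the brown square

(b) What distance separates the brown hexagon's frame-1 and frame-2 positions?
2.9

The brown hexagon moved from (4.3, 4.1) to (1.6, 3.1), a distance of √(2.7² + 1.0²) ≈ 2.9.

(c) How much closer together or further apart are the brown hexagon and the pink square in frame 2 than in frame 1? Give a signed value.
+3.5

Distance in frame 1: 13.0. Distance in frame 2: 16.5.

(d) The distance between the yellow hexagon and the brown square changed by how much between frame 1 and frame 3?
+3.2

Distance in frame 1: 17.7. Distance in frame 3: 20.9.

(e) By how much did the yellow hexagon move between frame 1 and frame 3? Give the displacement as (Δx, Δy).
(-6.1, -0.7)

The yellow hexagon was at (8.0, 16.5) in frame 1 and (1.9, 15.8) in frame 3.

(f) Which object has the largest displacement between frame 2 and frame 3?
the brown triangle

(moved 7.9; next 3.0)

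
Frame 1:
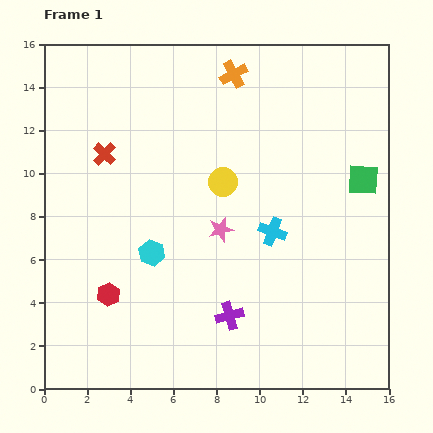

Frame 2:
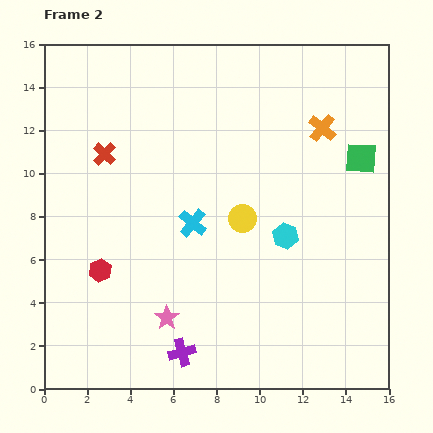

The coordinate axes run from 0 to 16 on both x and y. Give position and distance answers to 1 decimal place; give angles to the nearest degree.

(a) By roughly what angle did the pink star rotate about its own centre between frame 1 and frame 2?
22° counter-clockwise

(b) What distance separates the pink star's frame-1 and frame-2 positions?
4.8

The pink star moved from (8.2, 7.4) to (5.7, 3.3), a distance of √(2.5² + 4.1²) ≈ 4.8.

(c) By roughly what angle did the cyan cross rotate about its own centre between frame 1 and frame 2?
20° clockwise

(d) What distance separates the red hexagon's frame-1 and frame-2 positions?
1.2

The red hexagon moved from (3.0, 4.4) to (2.6, 5.5), a distance of √(0.4² + 1.1²) ≈ 1.2.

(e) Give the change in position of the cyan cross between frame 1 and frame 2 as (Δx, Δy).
(-3.7, 0.4)

The cyan cross was at (10.6, 7.3) in frame 1 and (6.9, 7.7) in frame 2.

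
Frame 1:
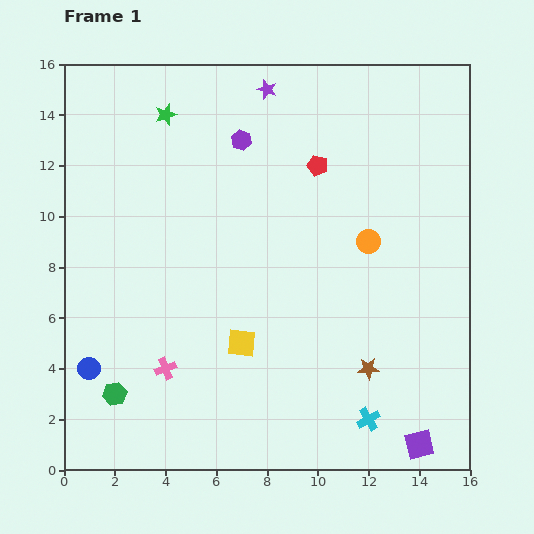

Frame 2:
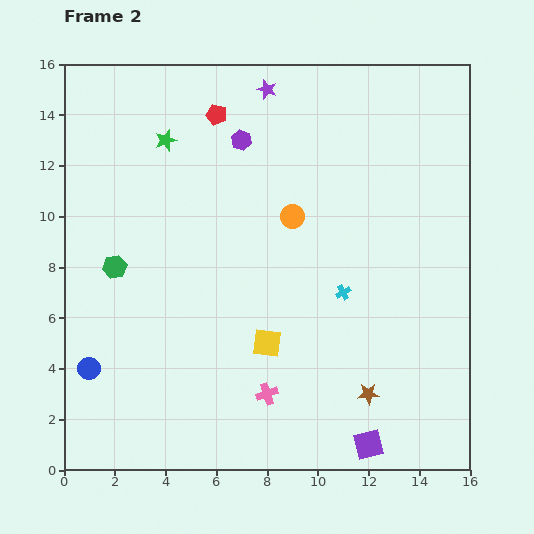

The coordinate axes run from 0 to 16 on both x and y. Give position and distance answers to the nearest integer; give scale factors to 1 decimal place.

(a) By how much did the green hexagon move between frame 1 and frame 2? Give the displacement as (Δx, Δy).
(0, 5)

The green hexagon was at (2, 3) in frame 1 and (2, 8) in frame 2.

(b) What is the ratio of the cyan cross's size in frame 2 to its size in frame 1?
0.6×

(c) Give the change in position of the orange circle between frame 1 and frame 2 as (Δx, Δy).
(-3, 1)

The orange circle was at (12, 9) in frame 1 and (9, 10) in frame 2.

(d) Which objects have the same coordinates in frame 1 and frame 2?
the purple star, the purple hexagon, the blue circle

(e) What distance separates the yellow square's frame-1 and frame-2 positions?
1

The yellow square moved from (7, 5) to (8, 5), a distance of √(1² + 0²) ≈ 1.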